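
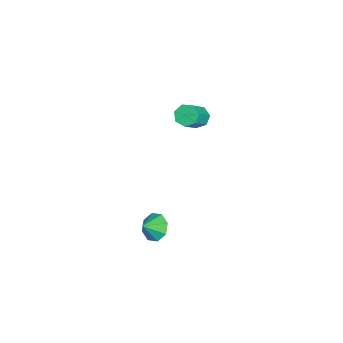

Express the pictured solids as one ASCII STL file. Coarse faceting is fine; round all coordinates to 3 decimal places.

solid 
facet normal -0.645 0.323 -0.693
outer loop
vertex -3.342 1.842 2.194
vertex -3.834 1.939 2.697
vertex -3.348 2.398 2.459
endloop
endfacet
facet normal 0.765 0.284 -0.578
outer loop
vertex -3.342 1.842 2.194
vertex -3.348 2.398 2.459
vertex -2.034 1.184 3.6
endloop
endfacet
facet normal 0.765 0.284 -0.578
outer loop
vertex -2.034 1.184 3.6
vertex -3.348 2.398 2.459
vertex -2.04 1.74 3.865
endloop
endfacet
facet normal 0.645 -0.323 0.693
outer loop
vertex -2.034 1.184 3.6
vertex -2.04 1.74 3.865
vertex -2.526 1.281 4.103
endloop
endfacet
facet normal -0.645 0.325 -0.691
outer loop
vertex -3.348 2.398 2.459
vertex -3.834 1.939 2.697
vertex -3.719 2.608 2.904
endloop
endfacet
facet normal 0.470 0.882 -0.024
outer loop
vertex -3.348 2.398 2.459
vertex -3.719 2.608 2.904
vertex -2.04 1.74 3.865
endloop
endfacet
facet normal 0.471 0.882 -0.026
outer loop
vertex -2.04 1.74 3.865
vertex -3.719 2.608 2.904
vertex -2.411 1.951 4.31
endloop
endfacet
facet normal 0.645 -0.324 0.692
outer loop
vertex -2.04 1.74 3.865
vertex -2.411 1.951 4.31
vertex -2.526 1.281 4.103
endloop
endfacet
facet normal -0.644 0.325 -0.692
outer loop
vertex -3.719 2.608 2.904
vertex -3.834 1.939 2.697
vertex -4.177 2.314 3.192
endloop
endfacet
facet normal -0.179 0.817 0.548
outer loop
vertex -3.719 2.608 2.904
vertex -4.177 2.314 3.192
vertex -2.411 1.951 4.31
endloop
endfacet
facet normal -0.179 0.817 0.548
outer loop
vertex -2.411 1.951 4.31
vertex -4.177 2.314 3.192
vertex -2.869 1.657 4.598
endloop
endfacet
facet normal 0.644 -0.325 0.693
outer loop
vertex -2.411 1.951 4.31
vertex -2.869 1.657 4.598
vertex -2.526 1.281 4.103
endloop
endfacet
facet normal -0.644 0.325 -0.692
outer loop
vertex -4.177 2.314 3.192
vertex -3.834 1.939 2.697
vertex -4.377 1.738 3.108
endloop
endfacet
facet normal -0.692 0.137 0.708
outer loop
vertex -4.177 2.314 3.192
vertex -4.377 1.738 3.108
vertex -2.869 1.657 4.598
endloop
endfacet
facet normal -0.692 0.137 0.708
outer loop
vertex -2.869 1.657 4.598
vertex -4.377 1.738 3.108
vertex -3.069 1.08 4.514
endloop
endfacet
facet normal 0.644 -0.324 0.693
outer loop
vertex -2.869 1.657 4.598
vertex -3.069 1.08 4.514
vertex -2.526 1.281 4.103
endloop
endfacet
facet normal -0.644 0.324 -0.693
outer loop
vertex -4.377 1.738 3.108
vertex -3.834 1.939 2.697
vertex -4.168 1.312 2.714
endloop
endfacet
facet normal -0.685 -0.646 0.335
outer loop
vertex -4.377 1.738 3.108
vertex -4.168 1.312 2.714
vertex -3.069 1.08 4.514
endloop
endfacet
facet normal -0.684 -0.648 0.334
outer loop
vertex -3.069 1.08 4.514
vertex -4.168 1.312 2.714
vertex -2.859 0.655 4.12
endloop
endfacet
facet normal 0.644 -0.324 0.693
outer loop
vertex -3.069 1.08 4.514
vertex -2.859 0.655 4.12
vertex -2.526 1.281 4.103
endloop
endfacet
facet normal -0.644 0.324 -0.693
outer loop
vertex -4.168 1.312 2.714
vertex -3.834 1.939 2.697
vertex -3.707 1.359 2.308
endloop
endfacet
facet normal -0.160 -0.943 -0.291
outer loop
vertex -4.168 1.312 2.714
vertex -3.707 1.359 2.308
vertex -2.859 0.655 4.12
endloop
endfacet
facet normal -0.162 -0.943 -0.291
outer loop
vertex -2.859 0.655 4.12
vertex -3.707 1.359 2.308
vertex -2.399 0.701 3.714
endloop
endfacet
facet normal 0.644 -0.324 0.693
outer loop
vertex -2.859 0.655 4.12
vertex -2.399 0.701 3.714
vertex -2.526 1.281 4.103
endloop
endfacet
facet normal -0.644 0.324 -0.693
outer loop
vertex -3.707 1.359 2.308
vertex -3.834 1.939 2.697
vertex -3.342 1.842 2.194
endloop
endfacet
facet normal 0.483 -0.530 -0.697
outer loop
vertex -3.707 1.359 2.308
vertex -3.342 1.842 2.194
vertex -2.399 0.701 3.714
endloop
endfacet
facet normal 0.483 -0.530 -0.697
outer loop
vertex -2.399 0.701 3.714
vertex -3.342 1.842 2.194
vertex -2.034 1.184 3.6
endloop
endfacet
facet normal 0.644 -0.324 0.693
outer loop
vertex -2.399 0.701 3.714
vertex -2.034 1.184 3.6
vertex -2.526 1.281 4.103
endloop
endfacet
facet normal -0.454 0.653 -0.607
outer loop
vertex 0.011 -0.87 -4.392
vertex -0.399 -0.48 -3.666
vertex 0.393 -0.347 -4.115
endloop
endfacet
facet normal 0.833 -0.536 -0.138
outer loop
vertex 0.011 -0.87 -4.392
vertex 0.393 -0.347 -4.115
vertex 0.059 -1.14 -3.054
endloop
endfacet
facet normal -0.453 0.653 -0.606
outer loop
vertex 0.393 -0.347 -4.115
vertex -0.399 -0.48 -3.666
vertex 0.311 0.097 -3.575
endloop
endfacet
facet normal 0.968 -0.100 0.230
outer loop
vertex 0.393 -0.347 -4.115
vertex 0.311 0.097 -3.575
vertex 0.059 -1.14 -3.054
endloop
endfacet
facet normal -0.453 0.653 -0.607
outer loop
vertex 0.311 0.097 -3.575
vertex -0.399 -0.48 -3.666
vertex -0.186 0.204 -3.089
endloop
endfacet
facet normal 0.708 0.147 0.691
outer loop
vertex 0.311 0.097 -3.575
vertex -0.186 0.204 -3.089
vertex 0.059 -1.14 -3.054
endloop
endfacet
facet normal -0.454 0.653 -0.606
outer loop
vertex -0.186 0.204 -3.089
vertex -0.399 -0.48 -3.666
vertex -0.809 -0.091 -2.94
endloop
endfacet
facet normal 0.204 0.063 0.977
outer loop
vertex -0.186 0.204 -3.089
vertex -0.809 -0.091 -2.94
vertex 0.059 -1.14 -3.054
endloop
endfacet
facet normal -0.453 0.654 -0.606
outer loop
vertex -0.809 -0.091 -2.94
vertex -0.399 -0.48 -3.666
vertex -1.191 -0.613 -3.218
endloop
endfacet
facet normal -0.250 -0.306 0.919
outer loop
vertex -0.809 -0.091 -2.94
vertex -1.191 -0.613 -3.218
vertex 0.059 -1.14 -3.054
endloop
endfacet
facet normal -0.453 0.652 -0.608
outer loop
vertex -1.191 -0.613 -3.218
vertex -0.399 -0.48 -3.666
vertex -1.109 -1.058 -3.757
endloop
endfacet
facet normal -0.384 -0.740 0.552
outer loop
vertex -1.191 -0.613 -3.218
vertex -1.109 -1.058 -3.757
vertex 0.059 -1.14 -3.054
endloop
endfacet
facet normal -0.454 0.653 -0.606
outer loop
vertex -1.109 -1.058 -3.757
vertex -0.399 -0.48 -3.666
vertex -0.611 -1.164 -4.244
endloop
endfacet
facet normal -0.123 -0.988 0.089
outer loop
vertex -1.109 -1.058 -3.757
vertex -0.611 -1.164 -4.244
vertex 0.059 -1.14 -3.054
endloop
endfacet
facet normal -0.453 0.653 -0.607
outer loop
vertex -0.611 -1.164 -4.244
vertex -0.399 -0.48 -3.666
vertex 0.011 -0.87 -4.392
endloop
endfacet
facet normal 0.381 -0.904 -0.196
outer loop
vertex -0.611 -1.164 -4.244
vertex 0.011 -0.87 -4.392
vertex 0.059 -1.14 -3.054
endloop
endfacet

endsolid


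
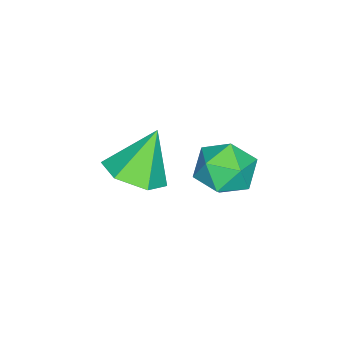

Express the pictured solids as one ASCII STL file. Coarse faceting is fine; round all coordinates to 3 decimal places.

solid 
facet normal 0.470 -0.207 -0.858
outer loop
vertex -0.712 0.721 -0.831
vertex -1.437 0.879 -1.266
vertex -0.879 1.516 -1.114
endloop
endfacet
facet normal 0.553 0.380 0.741
outer loop
vertex -0.712 0.721 -0.831
vertex -0.879 1.516 -1.114
vertex -2.123 1.181 -0.014
endloop
endfacet
facet normal 0.471 -0.208 -0.857
outer loop
vertex -0.879 1.516 -1.114
vertex -1.437 0.879 -1.266
vertex -1.604 1.673 -1.55
endloop
endfacet
facet normal 0.019 0.950 0.311
outer loop
vertex -0.879 1.516 -1.114
vertex -1.604 1.673 -1.55
vertex -2.123 1.181 -0.014
endloop
endfacet
facet normal 0.471 -0.208 -0.857
outer loop
vertex -1.604 1.673 -1.55
vertex -1.437 0.879 -1.266
vertex -2.161 1.036 -1.702
endloop
endfacet
facet normal -0.747 0.663 -0.040
outer loop
vertex -1.604 1.673 -1.55
vertex -2.161 1.036 -1.702
vertex -2.123 1.181 -0.014
endloop
endfacet
facet normal 0.471 -0.208 -0.857
outer loop
vertex -2.161 1.036 -1.702
vertex -1.437 0.879 -1.266
vertex -1.994 0.242 -1.418
endloop
endfacet
facet normal -0.981 -0.192 0.039
outer loop
vertex -2.161 1.036 -1.702
vertex -1.994 0.242 -1.418
vertex -2.123 1.181 -0.014
endloop
endfacet
facet normal 0.471 -0.207 -0.857
outer loop
vertex -1.994 0.242 -1.418
vertex -1.437 0.879 -1.266
vertex -1.27 0.084 -0.982
endloop
endfacet
facet normal -0.448 -0.762 0.468
outer loop
vertex -1.994 0.242 -1.418
vertex -1.27 0.084 -0.982
vertex -2.123 1.181 -0.014
endloop
endfacet
facet normal 0.470 -0.208 -0.858
outer loop
vertex -1.27 0.084 -0.982
vertex -1.437 0.879 -1.266
vertex -0.712 0.721 -0.831
endloop
endfacet
facet normal 0.320 -0.475 0.820
outer loop
vertex -1.27 0.084 -0.982
vertex -0.712 0.721 -0.831
vertex -2.123 1.181 -0.014
endloop
endfacet
facet normal -0.161 0.640 0.751
outer loop
vertex -1.649 3.948 0.417
vertex -1.443 3.366 0.957
vertex -0.868 3.866 0.654
endloop
endfacet
facet normal 0.054 0.985 0.164
outer loop
vertex -1.649 3.948 0.417
vertex -0.868 3.866 0.654
vertex -1.044 4.007 -0.135
endloop
endfacet
facet normal -0.409 0.839 -0.359
outer loop
vertex -1.649 3.948 0.417
vertex -1.044 4.007 -0.135
vertex -1.729 3.594 -0.319
endloop
endfacet
facet normal -0.910 0.403 -0.095
outer loop
vertex -1.649 3.948 0.417
vertex -1.729 3.594 -0.319
vertex -1.975 3.198 0.355
endloop
endfacet
facet normal -0.757 0.280 0.591
outer loop
vertex -1.649 3.948 0.417
vertex -1.975 3.198 0.355
vertex -1.443 3.366 0.957
endloop
endfacet
facet normal 0.690 0.724 -0.025
outer loop
vertex -1.044 4.007 -0.135
vertex -0.868 3.866 0.654
vertex -0.465 3.462 0.065
endloop
endfacet
facet normal 0.343 0.166 0.925
outer loop
vertex -0.868 3.866 0.654
vertex -1.443 3.366 0.957
vertex -0.711 3.066 0.739
endloop
endfacet
facet normal -0.621 -0.416 0.665
outer loop
vertex -1.443 3.366 0.957
vertex -1.975 3.198 0.355
vertex -1.396 2.653 0.555
endloop
endfacet
facet normal -0.869 -0.218 -0.445
outer loop
vertex -1.975 3.198 0.355
vertex -1.729 3.594 -0.319
vertex -1.572 2.794 -0.234
endloop
endfacet
facet normal -0.060 0.487 -0.871
outer loop
vertex -1.729 3.594 -0.319
vertex -1.044 4.007 -0.135
vertex -0.997 3.294 -0.537
endloop
endfacet
facet normal 0.910 -0.403 0.095
outer loop
vertex -0.791 2.712 0.003
vertex -0.465 3.462 0.065
vertex -0.711 3.066 0.739
endloop
endfacet
facet normal 0.409 -0.839 0.359
outer loop
vertex -0.791 2.712 0.003
vertex -0.711 3.066 0.739
vertex -1.396 2.653 0.555
endloop
endfacet
facet normal -0.054 -0.985 -0.164
outer loop
vertex -0.791 2.712 0.003
vertex -1.396 2.653 0.555
vertex -1.572 2.794 -0.234
endloop
endfacet
facet normal 0.161 -0.640 -0.751
outer loop
vertex -0.791 2.712 0.003
vertex -1.572 2.794 -0.234
vertex -0.997 3.294 -0.537
endloop
endfacet
facet normal 0.757 -0.280 -0.591
outer loop
vertex -0.791 2.712 0.003
vertex -0.997 3.294 -0.537
vertex -0.465 3.462 0.065
endloop
endfacet
facet normal 0.869 0.218 0.445
outer loop
vertex -0.711 3.066 0.739
vertex -0.465 3.462 0.065
vertex -0.868 3.866 0.654
endloop
endfacet
facet normal 0.060 -0.487 0.871
outer loop
vertex -1.396 2.653 0.555
vertex -0.711 3.066 0.739
vertex -1.443 3.366 0.957
endloop
endfacet
facet normal -0.690 -0.724 0.025
outer loop
vertex -1.572 2.794 -0.234
vertex -1.396 2.653 0.555
vertex -1.975 3.198 0.355
endloop
endfacet
facet normal -0.343 -0.166 -0.925
outer loop
vertex -0.997 3.294 -0.537
vertex -1.572 2.794 -0.234
vertex -1.729 3.594 -0.319
endloop
endfacet
facet normal 0.621 0.416 -0.665
outer loop
vertex -0.465 3.462 0.065
vertex -0.997 3.294 -0.537
vertex -1.044 4.007 -0.135
endloop
endfacet

endsolid


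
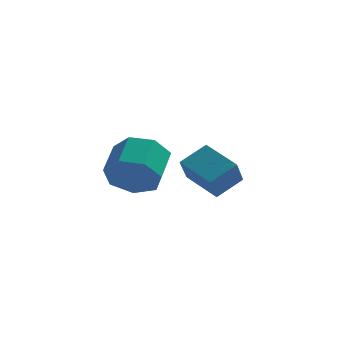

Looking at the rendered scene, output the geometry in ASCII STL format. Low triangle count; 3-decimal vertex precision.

solid 
facet normal -0.689 0.637 0.346
outer loop
vertex 0.878 0.26 2.248
vertex 1.713 0.836 2.851
vertex 1.06 0.952 1.335
endloop
endfacet
facet normal -0.708 -0.488 -0.511
outer loop
vertex 2.107 -0.016 0.809
vertex 0.878 0.26 2.248
vertex 1.06 0.952 1.335
endloop
endfacet
facet normal -0.689 0.637 0.346
outer loop
vertex 1.06 0.952 1.335
vertex 1.713 0.836 2.851
vertex 1.895 1.528 1.938
endloop
endfacet
facet normal 0.157 0.597 -0.787
outer loop
vertex 1.895 1.528 1.938
vertex 2.107 -0.016 0.809
vertex 1.06 0.952 1.335
endloop
endfacet
facet normal -0.157 -0.597 0.787
outer loop
vertex 0.878 0.26 2.248
vertex 2.76 -0.132 2.325
vertex 1.713 0.836 2.851
endloop
endfacet
facet normal -0.708 -0.488 -0.511
outer loop
vertex 1.925 -0.708 1.722
vertex 0.878 0.26 2.248
vertex 2.107 -0.016 0.809
endloop
endfacet
facet normal -0.157 -0.597 0.787
outer loop
vertex 1.925 -0.708 1.722
vertex 2.76 -0.132 2.325
vertex 0.878 0.26 2.248
endloop
endfacet
facet normal 0.708 0.488 0.511
outer loop
vertex 1.713 0.836 2.851
vertex 2.76 -0.132 2.325
vertex 1.895 1.528 1.938
endloop
endfacet
facet normal 0.157 0.597 -0.787
outer loop
vertex 2.942 0.56 1.412
vertex 2.107 -0.016 0.809
vertex 1.895 1.528 1.938
endloop
endfacet
facet normal 0.708 0.488 0.511
outer loop
vertex 1.895 1.528 1.938
vertex 2.76 -0.132 2.325
vertex 2.942 0.56 1.412
endloop
endfacet
facet normal 0.689 -0.637 -0.346
outer loop
vertex 2.942 0.56 1.412
vertex 1.925 -0.708 1.722
vertex 2.107 -0.016 0.809
endloop
endfacet
facet normal 0.689 -0.637 -0.346
outer loop
vertex 2.76 -0.132 2.325
vertex 1.925 -0.708 1.722
vertex 2.942 0.56 1.412
endloop
endfacet
facet normal -0.154 -0.879 -0.451
outer loop
vertex 0.392 -3.193 2.282
vertex -0.322 -3.369 2.868
vertex -0.342 -2.937 2.033
endloop
endfacet
facet normal 0.410 0.359 -0.838
outer loop
vertex 0.392 -3.193 2.282
vertex -0.342 -2.937 2.033
vertex 0.597 -2.015 2.887
endloop
endfacet
facet normal 0.410 0.359 -0.838
outer loop
vertex 0.597 -2.015 2.887
vertex -0.342 -2.937 2.033
vertex -0.137 -1.759 2.638
endloop
endfacet
facet normal 0.153 0.879 0.452
outer loop
vertex 0.597 -2.015 2.887
vertex -0.137 -1.759 2.638
vertex -0.118 -2.191 3.472
endloop
endfacet
facet normal -0.152 -0.879 -0.451
outer loop
vertex -0.342 -2.937 2.033
vertex -0.322 -3.369 2.868
vertex -1.06 -3.007 2.412
endloop
endfacet
facet normal -0.448 0.469 -0.761
outer loop
vertex -0.342 -2.937 2.033
vertex -1.06 -3.007 2.412
vertex -0.137 -1.759 2.638
endloop
endfacet
facet normal -0.447 0.469 -0.762
outer loop
vertex -0.137 -1.759 2.638
vertex -1.06 -3.007 2.412
vertex -0.856 -1.829 3.017
endloop
endfacet
facet normal 0.153 0.879 0.452
outer loop
vertex -0.137 -1.759 2.638
vertex -0.856 -1.829 3.017
vertex -0.118 -2.191 3.472
endloop
endfacet
facet normal -0.153 -0.879 -0.451
outer loop
vertex -1.06 -3.007 2.412
vertex -0.322 -3.369 2.868
vertex -1.224 -3.349 3.134
endloop
endfacet
facet normal -0.968 0.226 -0.113
outer loop
vertex -1.06 -3.007 2.412
vertex -1.224 -3.349 3.134
vertex -0.856 -1.829 3.017
endloop
endfacet
facet normal -0.968 0.226 -0.112
outer loop
vertex -0.856 -1.829 3.017
vertex -1.224 -3.349 3.134
vertex -1.019 -2.171 3.739
endloop
endfacet
facet normal 0.153 0.879 0.451
outer loop
vertex -0.856 -1.829 3.017
vertex -1.019 -2.171 3.739
vertex -0.118 -2.191 3.472
endloop
endfacet
facet normal -0.153 -0.879 -0.452
outer loop
vertex -1.224 -3.349 3.134
vertex -0.322 -3.369 2.868
vertex -0.708 -3.707 3.656
endloop
endfacet
facet normal -0.760 -0.187 0.623
outer loop
vertex -1.224 -3.349 3.134
vertex -0.708 -3.707 3.656
vertex -1.019 -2.171 3.739
endloop
endfacet
facet normal -0.759 -0.187 0.623
outer loop
vertex -1.019 -2.171 3.739
vertex -0.708 -3.707 3.656
vertex -0.503 -2.528 4.26
endloop
endfacet
facet normal 0.153 0.879 0.451
outer loop
vertex -1.019 -2.171 3.739
vertex -0.503 -2.528 4.26
vertex -0.118 -2.191 3.472
endloop
endfacet
facet normal -0.153 -0.879 -0.452
outer loop
vertex -0.708 -3.707 3.656
vertex -0.322 -3.369 2.868
vertex 0.098 -3.81 3.584
endloop
endfacet
facet normal 0.021 -0.459 0.888
outer loop
vertex -0.708 -3.707 3.656
vertex 0.098 -3.81 3.584
vertex -0.503 -2.528 4.26
endloop
endfacet
facet normal 0.019 -0.459 0.888
outer loop
vertex -0.503 -2.528 4.26
vertex 0.098 -3.81 3.584
vertex 0.303 -2.632 4.189
endloop
endfacet
facet normal 0.153 0.879 0.451
outer loop
vertex -0.503 -2.528 4.26
vertex 0.303 -2.632 4.189
vertex -0.118 -2.191 3.472
endloop
endfacet
facet normal -0.153 -0.879 -0.452
outer loop
vertex 0.098 -3.81 3.584
vertex -0.322 -3.369 2.868
vertex 0.587 -3.581 2.973
endloop
endfacet
facet normal 0.786 -0.385 0.484
outer loop
vertex 0.098 -3.81 3.584
vertex 0.587 -3.581 2.973
vertex 0.303 -2.632 4.189
endloop
endfacet
facet normal 0.786 -0.385 0.484
outer loop
vertex 0.303 -2.632 4.189
vertex 0.587 -3.581 2.973
vertex 0.792 -2.403 3.577
endloop
endfacet
facet normal 0.153 0.879 0.451
outer loop
vertex 0.303 -2.632 4.189
vertex 0.792 -2.403 3.577
vertex -0.118 -2.191 3.472
endloop
endfacet
facet normal -0.153 -0.879 -0.451
outer loop
vertex 0.587 -3.581 2.973
vertex -0.322 -3.369 2.868
vertex 0.392 -3.193 2.282
endloop
endfacet
facet normal 0.959 -0.022 -0.283
outer loop
vertex 0.587 -3.581 2.973
vertex 0.392 -3.193 2.282
vertex 0.792 -2.403 3.577
endloop
endfacet
facet normal 0.959 -0.021 -0.283
outer loop
vertex 0.792 -2.403 3.577
vertex 0.392 -3.193 2.282
vertex 0.597 -2.015 2.887
endloop
endfacet
facet normal 0.153 0.879 0.451
outer loop
vertex 0.792 -2.403 3.577
vertex 0.597 -2.015 2.887
vertex -0.118 -2.191 3.472
endloop
endfacet

endsolid


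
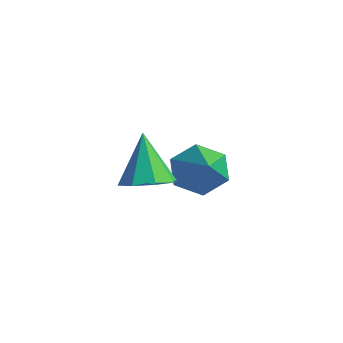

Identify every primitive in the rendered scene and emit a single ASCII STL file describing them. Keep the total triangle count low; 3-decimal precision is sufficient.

solid 
facet normal 0.383 -0.213 -0.899
outer loop
vertex -0.518 -1.106 -0.78
vertex -1.157 -1.423 -0.977
vertex -0.877 -0.739 -1.02
endloop
endfacet
facet normal 0.457 0.755 0.470
outer loop
vertex -0.518 -1.106 -0.78
vertex -0.877 -0.739 -1.02
vertex -1.743 -1.097 0.397
endloop
endfacet
facet normal 0.383 -0.213 -0.899
outer loop
vertex -0.877 -0.739 -1.02
vertex -1.157 -1.423 -0.977
vertex -1.4 -0.773 -1.235
endloop
endfacet
facet normal -0.132 0.977 0.166
outer loop
vertex -0.877 -0.739 -1.02
vertex -1.4 -0.773 -1.235
vertex -1.743 -1.097 0.397
endloop
endfacet
facet normal 0.384 -0.213 -0.898
outer loop
vertex -1.4 -0.773 -1.235
vertex -1.157 -1.423 -0.977
vertex -1.78 -1.188 -1.299
endloop
endfacet
facet normal -0.736 0.677 -0.020
outer loop
vertex -1.4 -0.773 -1.235
vertex -1.78 -1.188 -1.299
vertex -1.743 -1.097 0.397
endloop
endfacet
facet normal 0.384 -0.212 -0.898
outer loop
vertex -1.78 -1.188 -1.299
vertex -1.157 -1.423 -0.977
vertex -1.795 -1.74 -1.175
endloop
endfacet
facet normal -0.999 0.032 0.020
outer loop
vertex -1.78 -1.188 -1.299
vertex -1.795 -1.74 -1.175
vertex -1.743 -1.097 0.397
endloop
endfacet
facet normal 0.384 -0.212 -0.899
outer loop
vertex -1.795 -1.74 -1.175
vertex -1.157 -1.423 -0.977
vertex -1.436 -2.107 -0.935
endloop
endfacet
facet normal -0.770 -0.581 0.263
outer loop
vertex -1.795 -1.74 -1.175
vertex -1.436 -2.107 -0.935
vertex -1.743 -1.097 0.397
endloop
endfacet
facet normal 0.385 -0.212 -0.898
outer loop
vertex -1.436 -2.107 -0.935
vertex -1.157 -1.423 -0.977
vertex -0.914 -2.073 -0.719
endloop
endfacet
facet normal -0.182 -0.803 0.567
outer loop
vertex -1.436 -2.107 -0.935
vertex -0.914 -2.073 -0.719
vertex -1.743 -1.097 0.397
endloop
endfacet
facet normal 0.383 -0.213 -0.899
outer loop
vertex -0.914 -2.073 -0.719
vertex -1.157 -1.423 -0.977
vertex -0.533 -1.658 -0.655
endloop
endfacet
facet normal 0.422 -0.504 0.754
outer loop
vertex -0.914 -2.073 -0.719
vertex -0.533 -1.658 -0.655
vertex -1.743 -1.097 0.397
endloop
endfacet
facet normal 0.383 -0.214 -0.899
outer loop
vertex -0.533 -1.658 -0.655
vertex -1.157 -1.423 -0.977
vertex -0.518 -1.106 -0.78
endloop
endfacet
facet normal 0.686 0.143 0.713
outer loop
vertex -0.533 -1.658 -0.655
vertex -0.518 -1.106 -0.78
vertex -1.743 -1.097 0.397
endloop
endfacet
facet normal -0.713 0.424 -0.558
outer loop
vertex -2.084 1.109 -2.853
vertex -2.495 1.324 -2.165
vertex -1.933 1.84 -2.491
endloop
endfacet
facet normal 0.892 0.038 -0.450
outer loop
vertex -2.084 1.109 -2.853
vertex -1.933 1.84 -2.491
vertex -1.205 0.556 -1.155
endloop
endfacet
facet normal -0.713 0.425 -0.557
outer loop
vertex -1.933 1.84 -2.491
vertex -2.495 1.324 -2.165
vertex -2.343 2.055 -1.802
endloop
endfacet
facet normal 0.725 0.649 0.229
outer loop
vertex -1.933 1.84 -2.491
vertex -2.343 2.055 -1.802
vertex -1.205 0.556 -1.155
endloop
endfacet
facet normal -0.712 0.425 -0.558
outer loop
vertex -2.343 2.055 -1.802
vertex -2.495 1.324 -2.165
vertex -2.906 1.539 -1.477
endloop
endfacet
facet normal 0.095 0.454 0.886
outer loop
vertex -2.343 2.055 -1.802
vertex -2.906 1.539 -1.477
vertex -1.205 0.556 -1.155
endloop
endfacet
facet normal -0.713 0.425 -0.558
outer loop
vertex -2.906 1.539 -1.477
vertex -2.495 1.324 -2.165
vertex -3.058 0.808 -1.839
endloop
endfacet
facet normal -0.366 -0.351 0.862
outer loop
vertex -2.906 1.539 -1.477
vertex -3.058 0.808 -1.839
vertex -1.205 0.556 -1.155
endloop
endfacet
facet normal -0.713 0.425 -0.558
outer loop
vertex -3.058 0.808 -1.839
vertex -2.495 1.324 -2.165
vertex -2.647 0.593 -2.528
endloop
endfacet
facet normal -0.198 -0.963 0.182
outer loop
vertex -3.058 0.808 -1.839
vertex -2.647 0.593 -2.528
vertex -1.205 0.556 -1.155
endloop
endfacet
facet normal -0.712 0.425 -0.558
outer loop
vertex -2.647 0.593 -2.528
vertex -2.495 1.324 -2.165
vertex -2.084 1.109 -2.853
endloop
endfacet
facet normal 0.431 -0.768 -0.473
outer loop
vertex -2.647 0.593 -2.528
vertex -2.084 1.109 -2.853
vertex -1.205 0.556 -1.155
endloop
endfacet

endsolid


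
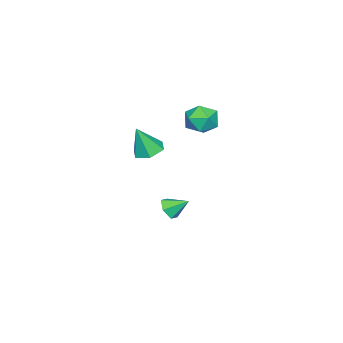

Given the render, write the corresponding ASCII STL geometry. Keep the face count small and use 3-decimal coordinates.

solid 
facet normal -0.273 0.258 -0.927
outer loop
vertex -0.412 -0.776 1.889
vertex -1.168 -1.295 1.967
vertex -1.189 -0.411 2.219
endloop
endfacet
facet normal 0.531 0.703 0.473
outer loop
vertex -0.412 -0.776 1.889
vertex -1.189 -0.411 2.219
vertex -0.672 -1.765 3.653
endloop
endfacet
facet normal -0.273 0.258 -0.927
outer loop
vertex -1.189 -0.411 2.219
vertex -1.168 -1.295 1.967
vertex -1.945 -0.93 2.297
endloop
endfacet
facet normal -0.349 0.615 0.707
outer loop
vertex -1.189 -0.411 2.219
vertex -1.945 -0.93 2.297
vertex -0.672 -1.765 3.653
endloop
endfacet
facet normal -0.272 0.258 -0.927
outer loop
vertex -1.945 -0.93 2.297
vertex -1.168 -1.295 1.967
vertex -1.923 -1.814 2.044
endloop
endfacet
facet normal -0.772 -0.193 0.606
outer loop
vertex -1.945 -0.93 2.297
vertex -1.923 -1.814 2.044
vertex -0.672 -1.765 3.653
endloop
endfacet
facet normal -0.272 0.258 -0.927
outer loop
vertex -1.923 -1.814 2.044
vertex -1.168 -1.295 1.967
vertex -1.146 -2.179 1.714
endloop
endfacet
facet normal -0.313 -0.910 0.271
outer loop
vertex -1.923 -1.814 2.044
vertex -1.146 -2.179 1.714
vertex -0.672 -1.765 3.653
endloop
endfacet
facet normal -0.273 0.258 -0.927
outer loop
vertex -1.146 -2.179 1.714
vertex -1.168 -1.295 1.967
vertex -0.391 -1.66 1.636
endloop
endfacet
facet normal 0.569 -0.822 0.036
outer loop
vertex -1.146 -2.179 1.714
vertex -0.391 -1.66 1.636
vertex -0.672 -1.765 3.653
endloop
endfacet
facet normal -0.273 0.259 -0.927
outer loop
vertex -0.391 -1.66 1.636
vertex -1.168 -1.295 1.967
vertex -0.412 -0.776 1.889
endloop
endfacet
facet normal 0.990 -0.016 0.137
outer loop
vertex -0.391 -1.66 1.636
vertex -0.412 -0.776 1.889
vertex -0.672 -1.765 3.653
endloop
endfacet
facet normal -0.023 0.954 0.297
outer loop
vertex -3.169 1.688 3.527
vertex -3.648 1.399 4.417
vertex -2.598 1.438 4.374
endloop
endfacet
facet normal 0.542 0.832 -0.120
outer loop
vertex -3.169 1.688 3.527
vertex -2.598 1.438 4.374
vertex -2.3 1.106 3.422
endloop
endfacet
facet normal 0.305 0.590 -0.748
outer loop
vertex -3.169 1.688 3.527
vertex -2.3 1.106 3.422
vertex -3.165 0.862 2.877
endloop
endfacet
facet normal -0.408 0.563 -0.718
outer loop
vertex -3.169 1.688 3.527
vertex -3.165 0.862 2.877
vertex -3.998 1.043 3.492
endloop
endfacet
facet normal -0.611 0.789 -0.073
outer loop
vertex -3.169 1.688 3.527
vertex -3.998 1.043 3.492
vertex -3.648 1.399 4.417
endloop
endfacet
facet normal 0.932 0.315 0.182
outer loop
vertex -2.3 1.106 3.422
vertex -2.598 1.438 4.374
vertex -2.242 0.457 4.248
endloop
endfacet
facet normal 0.016 0.515 0.857
outer loop
vertex -2.598 1.438 4.374
vertex -3.648 1.399 4.417
vertex -3.075 0.638 4.863
endloop
endfacet
facet normal -0.934 0.246 0.259
outer loop
vertex -3.648 1.399 4.417
vertex -3.998 1.043 3.492
vertex -3.94 0.394 4.318
endloop
endfacet
facet normal -0.606 -0.119 -0.786
outer loop
vertex -3.998 1.043 3.492
vertex -3.165 0.862 2.877
vertex -3.642 0.062 3.366
endloop
endfacet
facet normal 0.547 -0.077 -0.834
outer loop
vertex -3.165 0.862 2.877
vertex -2.3 1.106 3.422
vertex -2.592 0.101 3.323
endloop
endfacet
facet normal 0.408 -0.563 0.718
outer loop
vertex -3.071 -0.188 4.213
vertex -2.242 0.457 4.248
vertex -3.075 0.638 4.863
endloop
endfacet
facet normal -0.305 -0.590 0.748
outer loop
vertex -3.071 -0.188 4.213
vertex -3.075 0.638 4.863
vertex -3.94 0.394 4.318
endloop
endfacet
facet normal -0.542 -0.832 0.120
outer loop
vertex -3.071 -0.188 4.213
vertex -3.94 0.394 4.318
vertex -3.642 0.062 3.366
endloop
endfacet
facet normal 0.023 -0.954 -0.297
outer loop
vertex -3.071 -0.188 4.213
vertex -3.642 0.062 3.366
vertex -2.592 0.101 3.323
endloop
endfacet
facet normal 0.611 -0.789 0.073
outer loop
vertex -3.071 -0.188 4.213
vertex -2.592 0.101 3.323
vertex -2.242 0.457 4.248
endloop
endfacet
facet normal 0.606 0.119 0.786
outer loop
vertex -3.075 0.638 4.863
vertex -2.242 0.457 4.248
vertex -2.598 1.438 4.374
endloop
endfacet
facet normal -0.547 0.077 0.834
outer loop
vertex -3.94 0.394 4.318
vertex -3.075 0.638 4.863
vertex -3.648 1.399 4.417
endloop
endfacet
facet normal -0.932 -0.315 -0.182
outer loop
vertex -3.642 0.062 3.366
vertex -3.94 0.394 4.318
vertex -3.998 1.043 3.492
endloop
endfacet
facet normal -0.016 -0.515 -0.857
outer loop
vertex -2.592 0.101 3.323
vertex -3.642 0.062 3.366
vertex -3.165 0.862 2.877
endloop
endfacet
facet normal 0.934 -0.246 -0.259
outer loop
vertex -2.242 0.457 4.248
vertex -2.592 0.101 3.323
vertex -2.3 1.106 3.422
endloop
endfacet
facet normal 0.234 -0.798 -0.555
outer loop
vertex -2.09 -0.993 -3.021
vertex -2.818 -1.014 -3.298
vertex -2.273 -0.597 -3.667
endloop
endfacet
facet normal 0.726 0.658 0.198
outer loop
vertex -2.09 -0.993 -3.021
vertex -2.273 -0.597 -3.667
vertex -3.122 0.014 -2.582
endloop
endfacet
facet normal 0.235 -0.798 -0.555
outer loop
vertex -2.273 -0.597 -3.667
vertex -2.818 -1.014 -3.298
vertex -3.001 -0.618 -3.945
endloop
endfacet
facet normal 0.130 0.904 -0.408
outer loop
vertex -2.273 -0.597 -3.667
vertex -3.001 -0.618 -3.945
vertex -3.122 0.014 -2.582
endloop
endfacet
facet normal 0.236 -0.798 -0.555
outer loop
vertex -3.001 -0.618 -3.945
vertex -2.818 -1.014 -3.298
vertex -3.547 -1.036 -3.576
endloop
endfacet
facet normal -0.707 0.616 -0.348
outer loop
vertex -3.001 -0.618 -3.945
vertex -3.547 -1.036 -3.576
vertex -3.122 0.014 -2.582
endloop
endfacet
facet normal 0.236 -0.797 -0.556
outer loop
vertex -3.547 -1.036 -3.576
vertex -2.818 -1.014 -3.298
vertex -3.364 -1.432 -2.93
endloop
endfacet
facet normal -0.945 0.082 0.318
outer loop
vertex -3.547 -1.036 -3.576
vertex -3.364 -1.432 -2.93
vertex -3.122 0.014 -2.582
endloop
endfacet
facet normal 0.235 -0.797 -0.556
outer loop
vertex -3.364 -1.432 -2.93
vertex -2.818 -1.014 -3.298
vertex -2.636 -1.411 -2.652
endloop
endfacet
facet normal -0.348 -0.164 0.923
outer loop
vertex -3.364 -1.432 -2.93
vertex -2.636 -1.411 -2.652
vertex -3.122 0.014 -2.582
endloop
endfacet
facet normal 0.235 -0.797 -0.556
outer loop
vertex -2.636 -1.411 -2.652
vertex -2.818 -1.014 -3.298
vertex -2.09 -0.993 -3.021
endloop
endfacet
facet normal 0.489 0.124 0.864
outer loop
vertex -2.636 -1.411 -2.652
vertex -2.09 -0.993 -3.021
vertex -3.122 0.014 -2.582
endloop
endfacet

endsolid


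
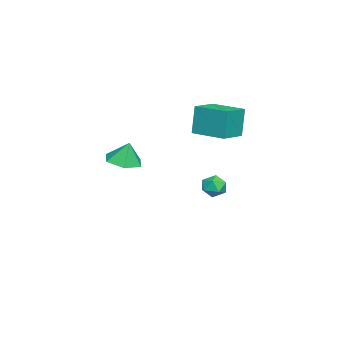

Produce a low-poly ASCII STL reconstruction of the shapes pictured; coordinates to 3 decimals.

solid 
facet normal -0.919 0.351 -0.178
outer loop
vertex -4.1 -0.198 2.444
vertex -3.344 1.803 2.49
vertex -3.763 -0.282 0.535
endloop
endfacet
facet normal -0.353 -0.935 -0.021
outer loop
vertex -2.136 -0.903 0.85
vertex -4.1 -0.198 2.444
vertex -3.763 -0.282 0.535
endloop
endfacet
facet normal -0.919 0.351 -0.178
outer loop
vertex -3.763 -0.282 0.535
vertex -3.344 1.803 2.49
vertex -3.007 1.72 0.581
endloop
endfacet
facet normal 0.174 -0.043 -0.984
outer loop
vertex -3.007 1.72 0.581
vertex -2.136 -0.903 0.85
vertex -3.763 -0.282 0.535
endloop
endfacet
facet normal -0.174 0.043 0.984
outer loop
vertex -4.1 -0.198 2.444
vertex -1.717 1.182 2.805
vertex -3.344 1.803 2.49
endloop
endfacet
facet normal -0.353 -0.935 -0.022
outer loop
vertex -2.473 -0.82 2.759
vertex -4.1 -0.198 2.444
vertex -2.136 -0.903 0.85
endloop
endfacet
facet normal -0.174 0.043 0.984
outer loop
vertex -2.473 -0.82 2.759
vertex -1.717 1.182 2.805
vertex -4.1 -0.198 2.444
endloop
endfacet
facet normal 0.353 0.935 0.022
outer loop
vertex -3.344 1.803 2.49
vertex -1.717 1.182 2.805
vertex -3.007 1.72 0.581
endloop
endfacet
facet normal 0.174 -0.043 -0.984
outer loop
vertex -1.38 1.098 0.896
vertex -2.136 -0.903 0.85
vertex -3.007 1.72 0.581
endloop
endfacet
facet normal 0.353 0.935 0.021
outer loop
vertex -3.007 1.72 0.581
vertex -1.717 1.182 2.805
vertex -1.38 1.098 0.896
endloop
endfacet
facet normal 0.919 -0.351 0.178
outer loop
vertex -1.38 1.098 0.896
vertex -2.473 -0.82 2.759
vertex -2.136 -0.903 0.85
endloop
endfacet
facet normal 0.919 -0.351 0.178
outer loop
vertex -1.717 1.182 2.805
vertex -2.473 -0.82 2.759
vertex -1.38 1.098 0.896
endloop
endfacet
facet normal -0.013 -0.252 -0.968
outer loop
vertex 4.944 -2.677 0.777
vertex 3.932 -3.01 0.877
vertex 4.137 -1.995 0.61
endloop
endfacet
facet normal 0.548 0.743 0.385
outer loop
vertex 4.944 -2.677 0.777
vertex 4.137 -1.995 0.61
vertex 3.948 -2.67 2.183
endloop
endfacet
facet normal -0.012 -0.252 -0.968
outer loop
vertex 4.137 -1.995 0.61
vertex 3.932 -3.01 0.877
vertex 3.125 -2.328 0.709
endloop
endfacet
facet normal -0.261 0.898 0.354
outer loop
vertex 4.137 -1.995 0.61
vertex 3.125 -2.328 0.709
vertex 3.948 -2.67 2.183
endloop
endfacet
facet normal -0.012 -0.252 -0.968
outer loop
vertex 3.125 -2.328 0.709
vertex 3.932 -3.01 0.877
vertex 2.92 -3.343 0.976
endloop
endfacet
facet normal -0.802 0.298 0.517
outer loop
vertex 3.125 -2.328 0.709
vertex 2.92 -3.343 0.976
vertex 3.948 -2.67 2.183
endloop
endfacet
facet normal -0.012 -0.252 -0.968
outer loop
vertex 2.92 -3.343 0.976
vertex 3.932 -3.01 0.877
vertex 3.727 -4.026 1.144
endloop
endfacet
facet normal -0.535 -0.457 0.711
outer loop
vertex 2.92 -3.343 0.976
vertex 3.727 -4.026 1.144
vertex 3.948 -2.67 2.183
endloop
endfacet
facet normal -0.012 -0.252 -0.968
outer loop
vertex 3.727 -4.026 1.144
vertex 3.932 -3.01 0.877
vertex 4.739 -3.693 1.045
endloop
endfacet
facet normal 0.274 -0.613 0.741
outer loop
vertex 3.727 -4.026 1.144
vertex 4.739 -3.693 1.045
vertex 3.948 -2.67 2.183
endloop
endfacet
facet normal -0.012 -0.253 -0.967
outer loop
vertex 4.739 -3.693 1.045
vertex 3.932 -3.01 0.877
vertex 4.944 -2.677 0.777
endloop
endfacet
facet normal 0.816 -0.012 0.578
outer loop
vertex 4.739 -3.693 1.045
vertex 4.944 -2.677 0.777
vertex 3.948 -2.67 2.183
endloop
endfacet
facet normal -0.494 0.596 0.633
outer loop
vertex -3.969 0.515 -3.527
vertex -3.606 0.125 -2.876
vertex -3.237 0.798 -3.222
endloop
endfacet
facet normal -0.366 0.931 0.014
outer loop
vertex -3.969 0.515 -3.527
vertex -3.237 0.798 -3.222
vertex -3.361 0.762 -4.053
endloop
endfacet
facet normal -0.663 0.549 -0.509
outer loop
vertex -3.969 0.515 -3.527
vertex -3.361 0.762 -4.053
vertex -3.806 0.068 -4.221
endloop
endfacet
facet normal -0.976 -0.023 -0.215
outer loop
vertex -3.969 0.515 -3.527
vertex -3.806 0.068 -4.221
vertex -3.957 -0.325 -3.493
endloop
endfacet
facet normal -0.871 0.007 0.490
outer loop
vertex -3.969 0.515 -3.527
vertex -3.957 -0.325 -3.493
vertex -3.606 0.125 -2.876
endloop
endfacet
facet normal 0.341 0.936 -0.091
outer loop
vertex -3.361 0.762 -4.053
vertex -3.237 0.798 -3.222
vertex -2.623 0.525 -3.727
endloop
endfacet
facet normal 0.131 0.396 0.909
outer loop
vertex -3.237 0.798 -3.222
vertex -3.606 0.125 -2.876
vertex -2.774 0.132 -2.999
endloop
endfacet
facet normal -0.479 -0.557 0.679
outer loop
vertex -3.606 0.125 -2.876
vertex -3.957 -0.325 -3.493
vertex -3.219 -0.562 -3.167
endloop
endfacet
facet normal -0.649 -0.605 -0.461
outer loop
vertex -3.957 -0.325 -3.493
vertex -3.806 0.068 -4.221
vertex -3.343 -0.598 -3.998
endloop
endfacet
facet normal -0.141 0.318 -0.938
outer loop
vertex -3.806 0.068 -4.221
vertex -3.361 0.762 -4.053
vertex -2.974 0.075 -4.344
endloop
endfacet
facet normal 0.976 0.023 0.215
outer loop
vertex -2.611 -0.315 -3.693
vertex -2.623 0.525 -3.727
vertex -2.774 0.132 -2.999
endloop
endfacet
facet normal 0.663 -0.549 0.509
outer loop
vertex -2.611 -0.315 -3.693
vertex -2.774 0.132 -2.999
vertex -3.219 -0.562 -3.167
endloop
endfacet
facet normal 0.366 -0.931 -0.014
outer loop
vertex -2.611 -0.315 -3.693
vertex -3.219 -0.562 -3.167
vertex -3.343 -0.598 -3.998
endloop
endfacet
facet normal 0.494 -0.596 -0.633
outer loop
vertex -2.611 -0.315 -3.693
vertex -3.343 -0.598 -3.998
vertex -2.974 0.075 -4.344
endloop
endfacet
facet normal 0.871 -0.007 -0.490
outer loop
vertex -2.611 -0.315 -3.693
vertex -2.974 0.075 -4.344
vertex -2.623 0.525 -3.727
endloop
endfacet
facet normal 0.649 0.605 0.461
outer loop
vertex -2.774 0.132 -2.999
vertex -2.623 0.525 -3.727
vertex -3.237 0.798 -3.222
endloop
endfacet
facet normal 0.141 -0.318 0.938
outer loop
vertex -3.219 -0.562 -3.167
vertex -2.774 0.132 -2.999
vertex -3.606 0.125 -2.876
endloop
endfacet
facet normal -0.341 -0.936 0.091
outer loop
vertex -3.343 -0.598 -3.998
vertex -3.219 -0.562 -3.167
vertex -3.957 -0.325 -3.493
endloop
endfacet
facet normal -0.131 -0.396 -0.909
outer loop
vertex -2.974 0.075 -4.344
vertex -3.343 -0.598 -3.998
vertex -3.806 0.068 -4.221
endloop
endfacet
facet normal 0.479 0.557 -0.679
outer loop
vertex -2.623 0.525 -3.727
vertex -2.974 0.075 -4.344
vertex -3.361 0.762 -4.053
endloop
endfacet

endsolid


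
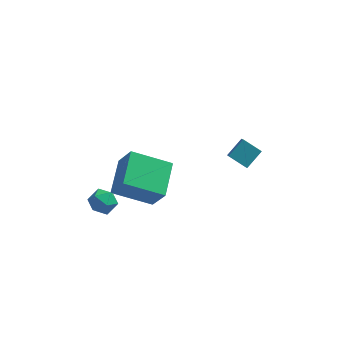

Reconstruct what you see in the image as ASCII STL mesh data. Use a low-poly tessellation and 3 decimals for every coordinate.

solid 
facet normal -0.909 -0.048 0.415
outer loop
vertex -2.405 -3.794 -1.483
vertex -2.225 -1.971 -0.876
vertex -3.06 -3.272 -2.858
endloop
endfacet
facet normal -0.093 -0.945 -0.314
outer loop
vertex -1.115 -3.169 -3.744
vertex -2.405 -3.794 -1.483
vertex -3.06 -3.272 -2.858
endloop
endfacet
facet normal -0.909 -0.048 0.415
outer loop
vertex -3.06 -3.272 -2.858
vertex -2.225 -1.971 -0.876
vertex -2.88 -1.449 -2.251
endloop
endfacet
facet normal -0.406 0.325 -0.854
outer loop
vertex -2.88 -1.449 -2.251
vertex -1.115 -3.169 -3.744
vertex -3.06 -3.272 -2.858
endloop
endfacet
facet normal 0.406 -0.325 0.854
outer loop
vertex -2.405 -3.794 -1.483
vertex -0.28 -1.868 -1.762
vertex -2.225 -1.971 -0.876
endloop
endfacet
facet normal -0.093 -0.945 -0.314
outer loop
vertex -0.46 -3.691 -2.369
vertex -2.405 -3.794 -1.483
vertex -1.115 -3.169 -3.744
endloop
endfacet
facet normal 0.406 -0.325 0.854
outer loop
vertex -0.46 -3.691 -2.369
vertex -0.28 -1.868 -1.762
vertex -2.405 -3.794 -1.483
endloop
endfacet
facet normal 0.093 0.945 0.314
outer loop
vertex -2.225 -1.971 -0.876
vertex -0.28 -1.868 -1.762
vertex -2.88 -1.449 -2.251
endloop
endfacet
facet normal -0.406 0.325 -0.854
outer loop
vertex -0.935 -1.346 -3.137
vertex -1.115 -3.169 -3.744
vertex -2.88 -1.449 -2.251
endloop
endfacet
facet normal 0.093 0.945 0.314
outer loop
vertex -2.88 -1.449 -2.251
vertex -0.28 -1.868 -1.762
vertex -0.935 -1.346 -3.137
endloop
endfacet
facet normal 0.909 0.048 -0.415
outer loop
vertex -0.935 -1.346 -3.137
vertex -0.46 -3.691 -2.369
vertex -1.115 -3.169 -3.744
endloop
endfacet
facet normal 0.909 0.048 -0.415
outer loop
vertex -0.28 -1.868 -1.762
vertex -0.46 -3.691 -2.369
vertex -0.935 -1.346 -3.137
endloop
endfacet
facet normal -0.550 -0.626 -0.552
outer loop
vertex 3.15 -0.501 -3.28
vertex 2.239 -0.148 -2.773
vertex 3.042 0.182 -3.947
endloop
endfacet
facet normal 0.827 -0.320 -0.462
outer loop
vertex 3.681 0.908 -3.307
vertex 3.15 -0.501 -3.28
vertex 3.042 0.182 -3.947
endloop
endfacet
facet normal -0.550 -0.626 -0.552
outer loop
vertex 3.042 0.182 -3.947
vertex 2.239 -0.148 -2.773
vertex 2.132 0.534 -3.44
endloop
endfacet
facet normal -0.112 0.711 -0.694
outer loop
vertex 2.132 0.534 -3.44
vertex 3.681 0.908 -3.307
vertex 3.042 0.182 -3.947
endloop
endfacet
facet normal 0.111 -0.711 0.695
outer loop
vertex 3.15 -0.501 -3.28
vertex 2.878 0.578 -2.133
vertex 2.239 -0.148 -2.773
endloop
endfacet
facet normal 0.828 -0.321 -0.461
outer loop
vertex 3.788 0.226 -2.64
vertex 3.15 -0.501 -3.28
vertex 3.681 0.908 -3.307
endloop
endfacet
facet normal 0.112 -0.710 0.695
outer loop
vertex 3.788 0.226 -2.64
vertex 2.878 0.578 -2.133
vertex 3.15 -0.501 -3.28
endloop
endfacet
facet normal -0.827 0.321 0.461
outer loop
vertex 2.239 -0.148 -2.773
vertex 2.878 0.578 -2.133
vertex 2.132 0.534 -3.44
endloop
endfacet
facet normal -0.112 0.710 -0.695
outer loop
vertex 2.77 1.261 -2.8
vertex 3.681 0.908 -3.307
vertex 2.132 0.534 -3.44
endloop
endfacet
facet normal -0.827 0.320 0.462
outer loop
vertex 2.132 0.534 -3.44
vertex 2.878 0.578 -2.133
vertex 2.77 1.261 -2.8
endloop
endfacet
facet normal 0.550 0.626 0.552
outer loop
vertex 2.77 1.261 -2.8
vertex 3.788 0.226 -2.64
vertex 3.681 0.908 -3.307
endloop
endfacet
facet normal 0.550 0.626 0.552
outer loop
vertex 2.878 0.578 -2.133
vertex 3.788 0.226 -2.64
vertex 2.77 1.261 -2.8
endloop
endfacet
facet normal 0.271 0.792 -0.546
outer loop
vertex -3.037 -3.5 -3.756
vertex -3.648 -3.113 -3.498
vertex -2.983 -3.078 -3.117
endloop
endfacet
facet normal 0.842 0.414 -0.345
outer loop
vertex -3.037 -3.5 -3.756
vertex -2.983 -3.078 -3.117
vertex -2.655 -3.771 -3.148
endloop
endfacet
facet normal 0.766 -0.250 -0.593
outer loop
vertex -3.037 -3.5 -3.756
vertex -2.655 -3.771 -3.148
vertex -3.117 -4.235 -3.549
endloop
endfacet
facet normal 0.146 -0.283 -0.948
outer loop
vertex -3.037 -3.5 -3.756
vertex -3.117 -4.235 -3.549
vertex -3.731 -3.828 -3.765
endloop
endfacet
facet normal -0.159 0.362 -0.919
outer loop
vertex -3.037 -3.5 -3.756
vertex -3.731 -3.828 -3.765
vertex -3.648 -3.113 -3.498
endloop
endfacet
facet normal 0.847 0.384 0.367
outer loop
vertex -2.655 -3.771 -3.148
vertex -2.983 -3.078 -3.117
vertex -3.029 -3.552 -2.515
endloop
endfacet
facet normal -0.077 0.996 0.042
outer loop
vertex -2.983 -3.078 -3.117
vertex -3.648 -3.113 -3.498
vertex -3.643 -3.145 -2.731
endloop
endfacet
facet normal -0.773 0.299 -0.560
outer loop
vertex -3.648 -3.113 -3.498
vertex -3.731 -3.828 -3.765
vertex -4.105 -3.609 -3.132
endloop
endfacet
facet normal -0.280 -0.744 -0.607
outer loop
vertex -3.731 -3.828 -3.765
vertex -3.117 -4.235 -3.549
vertex -3.777 -4.302 -3.163
endloop
endfacet
facet normal 0.723 -0.690 -0.034
outer loop
vertex -3.117 -4.235 -3.549
vertex -2.655 -3.771 -3.148
vertex -3.112 -4.267 -2.782
endloop
endfacet
facet normal -0.146 0.283 0.948
outer loop
vertex -3.723 -3.88 -2.524
vertex -3.029 -3.552 -2.515
vertex -3.643 -3.145 -2.731
endloop
endfacet
facet normal -0.766 0.250 0.593
outer loop
vertex -3.723 -3.88 -2.524
vertex -3.643 -3.145 -2.731
vertex -4.105 -3.609 -3.132
endloop
endfacet
facet normal -0.842 -0.414 0.345
outer loop
vertex -3.723 -3.88 -2.524
vertex -4.105 -3.609 -3.132
vertex -3.777 -4.302 -3.163
endloop
endfacet
facet normal -0.271 -0.792 0.546
outer loop
vertex -3.723 -3.88 -2.524
vertex -3.777 -4.302 -3.163
vertex -3.112 -4.267 -2.782
endloop
endfacet
facet normal 0.159 -0.362 0.919
outer loop
vertex -3.723 -3.88 -2.524
vertex -3.112 -4.267 -2.782
vertex -3.029 -3.552 -2.515
endloop
endfacet
facet normal 0.280 0.744 0.607
outer loop
vertex -3.643 -3.145 -2.731
vertex -3.029 -3.552 -2.515
vertex -2.983 -3.078 -3.117
endloop
endfacet
facet normal -0.723 0.690 0.034
outer loop
vertex -4.105 -3.609 -3.132
vertex -3.643 -3.145 -2.731
vertex -3.648 -3.113 -3.498
endloop
endfacet
facet normal -0.847 -0.384 -0.367
outer loop
vertex -3.777 -4.302 -3.163
vertex -4.105 -3.609 -3.132
vertex -3.731 -3.828 -3.765
endloop
endfacet
facet normal 0.077 -0.996 -0.042
outer loop
vertex -3.112 -4.267 -2.782
vertex -3.777 -4.302 -3.163
vertex -3.117 -4.235 -3.549
endloop
endfacet
facet normal 0.773 -0.299 0.560
outer loop
vertex -3.029 -3.552 -2.515
vertex -3.112 -4.267 -2.782
vertex -2.655 -3.771 -3.148
endloop
endfacet

endsolid


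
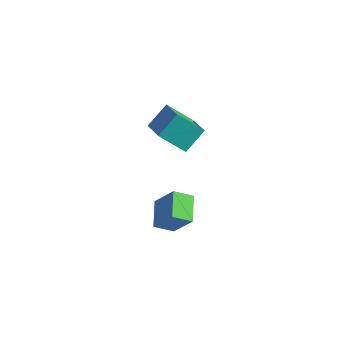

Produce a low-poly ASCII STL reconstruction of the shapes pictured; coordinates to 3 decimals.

solid 
facet normal -0.529 0.785 0.321
outer loop
vertex 1.878 -3.005 -2.02
vertex 2.588 -2.291 -2.596
vertex 0.826 -3.123 -3.463
endloop
endfacet
facet normal -0.612 -0.615 0.497
outer loop
vertex 1.652 -4.349 -3.964
vertex 1.878 -3.005 -2.02
vertex 0.826 -3.123 -3.463
endloop
endfacet
facet normal -0.529 0.786 0.321
outer loop
vertex 0.826 -3.123 -3.463
vertex 2.588 -2.291 -2.596
vertex 1.536 -2.41 -4.039
endloop
endfacet
facet normal -0.588 -0.066 -0.806
outer loop
vertex 1.536 -2.41 -4.039
vertex 1.652 -4.349 -3.964
vertex 0.826 -3.123 -3.463
endloop
endfacet
facet normal 0.588 0.066 0.806
outer loop
vertex 1.878 -3.005 -2.02
vertex 3.414 -3.517 -3.097
vertex 2.588 -2.291 -2.596
endloop
endfacet
facet normal -0.612 -0.616 0.497
outer loop
vertex 2.704 -4.23 -2.521
vertex 1.878 -3.005 -2.02
vertex 1.652 -4.349 -3.964
endloop
endfacet
facet normal 0.588 0.066 0.806
outer loop
vertex 2.704 -4.23 -2.521
vertex 3.414 -3.517 -3.097
vertex 1.878 -3.005 -2.02
endloop
endfacet
facet normal 0.612 0.615 -0.497
outer loop
vertex 2.588 -2.291 -2.596
vertex 3.414 -3.517 -3.097
vertex 1.536 -2.41 -4.039
endloop
endfacet
facet normal -0.588 -0.066 -0.806
outer loop
vertex 2.362 -3.635 -4.54
vertex 1.652 -4.349 -3.964
vertex 1.536 -2.41 -4.039
endloop
endfacet
facet normal 0.612 0.616 -0.496
outer loop
vertex 1.536 -2.41 -4.039
vertex 3.414 -3.517 -3.097
vertex 2.362 -3.635 -4.54
endloop
endfacet
facet normal 0.529 -0.785 -0.321
outer loop
vertex 2.362 -3.635 -4.54
vertex 2.704 -4.23 -2.521
vertex 1.652 -4.349 -3.964
endloop
endfacet
facet normal 0.529 -0.786 -0.321
outer loop
vertex 3.414 -3.517 -3.097
vertex 2.704 -4.23 -2.521
vertex 2.362 -3.635 -4.54
endloop
endfacet
facet normal -0.641 -0.383 0.665
outer loop
vertex -2.152 1.208 -3.456
vertex -1.85 2.461 -2.442
vertex -3.582 2.204 -4.262
endloop
endfacet
facet normal -0.184 -0.764 -0.618
outer loop
vertex -2.35 2.939 -5.538
vertex -2.152 1.208 -3.456
vertex -3.582 2.204 -4.262
endloop
endfacet
facet normal -0.641 -0.383 0.665
outer loop
vertex -3.582 2.204 -4.262
vertex -1.85 2.461 -2.442
vertex -3.28 3.457 -3.248
endloop
endfacet
facet normal -0.744 0.519 -0.420
outer loop
vertex -3.28 3.457 -3.248
vertex -2.35 2.939 -5.538
vertex -3.582 2.204 -4.262
endloop
endfacet
facet normal 0.744 -0.519 0.420
outer loop
vertex -2.152 1.208 -3.456
vertex -0.618 3.196 -3.718
vertex -1.85 2.461 -2.442
endloop
endfacet
facet normal -0.184 -0.764 -0.618
outer loop
vertex -0.92 1.943 -4.732
vertex -2.152 1.208 -3.456
vertex -2.35 2.939 -5.538
endloop
endfacet
facet normal 0.744 -0.519 0.420
outer loop
vertex -0.92 1.943 -4.732
vertex -0.618 3.196 -3.718
vertex -2.152 1.208 -3.456
endloop
endfacet
facet normal 0.184 0.764 0.618
outer loop
vertex -1.85 2.461 -2.442
vertex -0.618 3.196 -3.718
vertex -3.28 3.457 -3.248
endloop
endfacet
facet normal -0.744 0.519 -0.420
outer loop
vertex -2.048 4.192 -4.524
vertex -2.35 2.939 -5.538
vertex -3.28 3.457 -3.248
endloop
endfacet
facet normal 0.184 0.764 0.618
outer loop
vertex -3.28 3.457 -3.248
vertex -0.618 3.196 -3.718
vertex -2.048 4.192 -4.524
endloop
endfacet
facet normal 0.641 0.383 -0.665
outer loop
vertex -2.048 4.192 -4.524
vertex -0.92 1.943 -4.732
vertex -2.35 2.939 -5.538
endloop
endfacet
facet normal 0.641 0.383 -0.665
outer loop
vertex -0.618 3.196 -3.718
vertex -0.92 1.943 -4.732
vertex -2.048 4.192 -4.524
endloop
endfacet

endsolid


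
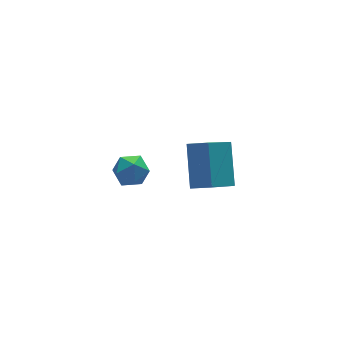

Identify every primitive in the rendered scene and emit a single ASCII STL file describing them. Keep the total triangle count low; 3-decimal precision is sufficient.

solid 
facet normal -0.513 -0.011 0.858
outer loop
vertex -3.685 1.947 1.925
vertex -4.054 1.432 1.698
vertex -3.484 1.314 2.037
endloop
endfacet
facet normal 0.155 0.220 0.963
outer loop
vertex -3.685 1.947 1.925
vertex -3.484 1.314 2.037
vertex -3.036 1.783 1.858
endloop
endfacet
facet normal 0.257 0.793 0.552
outer loop
vertex -3.685 1.947 1.925
vertex -3.036 1.783 1.858
vertex -3.328 2.19 1.409
endloop
endfacet
facet normal -0.347 0.918 0.192
outer loop
vertex -3.685 1.947 1.925
vertex -3.328 2.19 1.409
vertex -3.957 1.973 1.31
endloop
endfacet
facet normal -0.823 0.421 0.382
outer loop
vertex -3.685 1.947 1.925
vertex -3.957 1.973 1.31
vertex -4.054 1.432 1.698
endloop
endfacet
facet normal 0.602 -0.291 0.744
outer loop
vertex -3.036 1.783 1.858
vertex -3.484 1.314 2.037
vertex -3.003 1.167 1.59
endloop
endfacet
facet normal -0.479 -0.665 0.573
outer loop
vertex -3.484 1.314 2.037
vertex -4.054 1.432 1.698
vertex -3.632 0.95 1.491
endloop
endfacet
facet normal -0.980 0.034 -0.198
outer loop
vertex -4.054 1.432 1.698
vertex -3.957 1.973 1.31
vertex -3.924 1.357 1.042
endloop
endfacet
facet normal -0.210 0.839 -0.502
outer loop
vertex -3.957 1.973 1.31
vertex -3.328 2.19 1.409
vertex -3.476 1.826 0.863
endloop
endfacet
facet normal 0.767 0.637 0.079
outer loop
vertex -3.328 2.19 1.409
vertex -3.036 1.783 1.858
vertex -2.906 1.708 1.202
endloop
endfacet
facet normal 0.347 -0.918 -0.192
outer loop
vertex -3.275 1.193 0.975
vertex -3.003 1.167 1.59
vertex -3.632 0.95 1.491
endloop
endfacet
facet normal -0.257 -0.793 -0.552
outer loop
vertex -3.275 1.193 0.975
vertex -3.632 0.95 1.491
vertex -3.924 1.357 1.042
endloop
endfacet
facet normal -0.155 -0.220 -0.963
outer loop
vertex -3.275 1.193 0.975
vertex -3.924 1.357 1.042
vertex -3.476 1.826 0.863
endloop
endfacet
facet normal 0.513 0.011 -0.858
outer loop
vertex -3.275 1.193 0.975
vertex -3.476 1.826 0.863
vertex -2.906 1.708 1.202
endloop
endfacet
facet normal 0.823 -0.421 -0.382
outer loop
vertex -3.275 1.193 0.975
vertex -2.906 1.708 1.202
vertex -3.003 1.167 1.59
endloop
endfacet
facet normal 0.210 -0.839 0.502
outer loop
vertex -3.632 0.95 1.491
vertex -3.003 1.167 1.59
vertex -3.484 1.314 2.037
endloop
endfacet
facet normal -0.767 -0.637 -0.079
outer loop
vertex -3.924 1.357 1.042
vertex -3.632 0.95 1.491
vertex -4.054 1.432 1.698
endloop
endfacet
facet normal -0.602 0.291 -0.744
outer loop
vertex -3.476 1.826 0.863
vertex -3.924 1.357 1.042
vertex -3.957 1.973 1.31
endloop
endfacet
facet normal 0.479 0.665 -0.573
outer loop
vertex -2.906 1.708 1.202
vertex -3.476 1.826 0.863
vertex -3.328 2.19 1.409
endloop
endfacet
facet normal 0.980 -0.034 0.198
outer loop
vertex -3.003 1.167 1.59
vertex -2.906 1.708 1.202
vertex -3.036 1.783 1.858
endloop
endfacet
facet normal -0.711 -0.334 0.619
outer loop
vertex -0.052 2.494 -2.075
vertex 0.424 3.733 -0.859
vertex -0.606 3.042 -2.416
endloop
endfacet
facet normal -0.264 -0.688 -0.676
outer loop
vertex 0.596 3.607 -3.461
vertex -0.052 2.494 -2.075
vertex -0.606 3.042 -2.416
endloop
endfacet
facet normal -0.711 -0.335 0.619
outer loop
vertex -0.606 3.042 -2.416
vertex 0.424 3.733 -0.859
vertex -0.13 4.28 -1.199
endloop
endfacet
facet normal -0.651 0.644 -0.401
outer loop
vertex -0.13 4.28 -1.199
vertex 0.596 3.607 -3.461
vertex -0.606 3.042 -2.416
endloop
endfacet
facet normal 0.651 -0.644 0.401
outer loop
vertex -0.052 2.494 -2.075
vertex 1.626 4.298 -1.904
vertex 0.424 3.733 -0.859
endloop
endfacet
facet normal -0.264 -0.688 -0.676
outer loop
vertex 1.15 3.06 -3.121
vertex -0.052 2.494 -2.075
vertex 0.596 3.607 -3.461
endloop
endfacet
facet normal 0.652 -0.644 0.400
outer loop
vertex 1.15 3.06 -3.121
vertex 1.626 4.298 -1.904
vertex -0.052 2.494 -2.075
endloop
endfacet
facet normal 0.264 0.688 0.676
outer loop
vertex 0.424 3.733 -0.859
vertex 1.626 4.298 -1.904
vertex -0.13 4.28 -1.199
endloop
endfacet
facet normal -0.652 0.644 -0.401
outer loop
vertex 1.072 4.846 -2.245
vertex 0.596 3.607 -3.461
vertex -0.13 4.28 -1.199
endloop
endfacet
facet normal 0.264 0.688 0.676
outer loop
vertex -0.13 4.28 -1.199
vertex 1.626 4.298 -1.904
vertex 1.072 4.846 -2.245
endloop
endfacet
facet normal 0.710 0.335 -0.619
outer loop
vertex 1.072 4.846 -2.245
vertex 1.15 3.06 -3.121
vertex 0.596 3.607 -3.461
endloop
endfacet
facet normal 0.711 0.334 -0.618
outer loop
vertex 1.626 4.298 -1.904
vertex 1.15 3.06 -3.121
vertex 1.072 4.846 -2.245
endloop
endfacet

endsolid


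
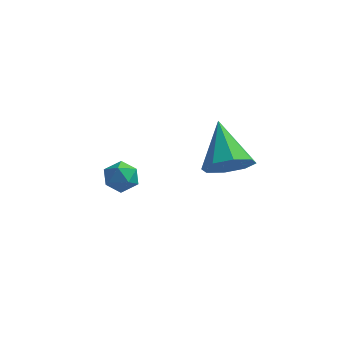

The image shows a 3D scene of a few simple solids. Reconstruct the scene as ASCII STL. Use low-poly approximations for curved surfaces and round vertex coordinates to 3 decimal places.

solid 
facet normal 0.400 -0.678 -0.616
outer loop
vertex 3.818 -0.379 2.971
vertex 3.488 0.178 2.144
vertex 4.361 0.162 2.728
endloop
endfacet
facet normal 0.405 0.004 0.914
outer loop
vertex 3.818 -0.379 2.971
vertex 4.361 0.162 2.728
vertex 2.612 1.662 3.496
endloop
endfacet
facet normal 0.400 -0.678 -0.617
outer loop
vertex 4.361 0.162 2.728
vertex 3.488 0.178 2.144
vertex 4.392 0.712 2.144
endloop
endfacet
facet normal 0.675 0.519 0.524
outer loop
vertex 4.361 0.162 2.728
vertex 4.392 0.712 2.144
vertex 2.612 1.662 3.496
endloop
endfacet
facet normal 0.400 -0.677 -0.617
outer loop
vertex 4.392 0.712 2.144
vertex 3.488 0.178 2.144
vertex 3.894 0.95 1.56
endloop
endfacet
facet normal 0.455 0.890 -0.026
outer loop
vertex 4.392 0.712 2.144
vertex 3.894 0.95 1.56
vertex 2.612 1.662 3.496
endloop
endfacet
facet normal 0.401 -0.677 -0.617
outer loop
vertex 3.894 0.95 1.56
vertex 3.488 0.178 2.144
vertex 3.158 0.735 1.318
endloop
endfacet
facet normal -0.127 0.901 -0.415
outer loop
vertex 3.894 0.95 1.56
vertex 3.158 0.735 1.318
vertex 2.612 1.662 3.496
endloop
endfacet
facet normal 0.400 -0.678 -0.617
outer loop
vertex 3.158 0.735 1.318
vertex 3.488 0.178 2.144
vertex 2.616 0.194 1.561
endloop
endfacet
facet normal -0.729 0.544 -0.415
outer loop
vertex 3.158 0.735 1.318
vertex 2.616 0.194 1.561
vertex 2.612 1.662 3.496
endloop
endfacet
facet normal 0.400 -0.678 -0.617
outer loop
vertex 2.616 0.194 1.561
vertex 3.488 0.178 2.144
vertex 2.584 -0.356 2.145
endloop
endfacet
facet normal -0.999 0.031 -0.026
outer loop
vertex 2.616 0.194 1.561
vertex 2.584 -0.356 2.145
vertex 2.612 1.662 3.496
endloop
endfacet
facet normal 0.400 -0.678 -0.618
outer loop
vertex 2.584 -0.356 2.145
vertex 3.488 0.178 2.144
vertex 3.083 -0.594 2.729
endloop
endfacet
facet normal -0.779 -0.341 0.526
outer loop
vertex 2.584 -0.356 2.145
vertex 3.083 -0.594 2.729
vertex 2.612 1.662 3.496
endloop
endfacet
facet normal 0.401 -0.678 -0.616
outer loop
vertex 3.083 -0.594 2.729
vertex 3.488 0.178 2.144
vertex 3.818 -0.379 2.971
endloop
endfacet
facet normal -0.198 -0.352 0.915
outer loop
vertex 3.083 -0.594 2.729
vertex 3.818 -0.379 2.971
vertex 2.612 1.662 3.496
endloop
endfacet
facet normal -0.545 -0.569 0.616
outer loop
vertex -1.968 1.522 -0.242
vertex -1.556 0.877 -0.473
vertex -1.304 1.31 0.15
endloop
endfacet
facet normal -0.483 0.095 0.870
outer loop
vertex -1.968 1.522 -0.242
vertex -1.304 1.31 0.15
vertex -1.444 2.08 -0.012
endloop
endfacet
facet normal -0.747 0.544 0.382
outer loop
vertex -1.968 1.522 -0.242
vertex -1.444 2.08 -0.012
vertex -1.782 2.123 -0.735
endloop
endfacet
facet normal -0.972 0.157 -0.175
outer loop
vertex -1.968 1.522 -0.242
vertex -1.782 2.123 -0.735
vertex -1.851 1.38 -1.019
endloop
endfacet
facet normal -0.847 -0.530 -0.031
outer loop
vertex -1.968 1.522 -0.242
vertex -1.851 1.38 -1.019
vertex -1.556 0.877 -0.473
endloop
endfacet
facet normal 0.212 0.238 0.948
outer loop
vertex -1.444 2.08 -0.012
vertex -1.304 1.31 0.15
vertex -0.709 1.78 -0.101
endloop
endfacet
facet normal 0.111 -0.837 0.536
outer loop
vertex -1.304 1.31 0.15
vertex -1.556 0.877 -0.473
vertex -0.778 1.037 -0.385
endloop
endfacet
facet normal -0.377 -0.774 -0.509
outer loop
vertex -1.556 0.877 -0.473
vertex -1.851 1.38 -1.019
vertex -1.116 1.08 -1.108
endloop
endfacet
facet normal -0.579 0.337 -0.742
outer loop
vertex -1.851 1.38 -1.019
vertex -1.782 2.123 -0.735
vertex -1.256 1.85 -1.27
endloop
endfacet
facet normal -0.216 0.963 0.158
outer loop
vertex -1.782 2.123 -0.735
vertex -1.444 2.08 -0.012
vertex -1.004 2.283 -0.647
endloop
endfacet
facet normal 0.972 -0.157 0.175
outer loop
vertex -0.592 1.638 -0.878
vertex -0.709 1.78 -0.101
vertex -0.778 1.037 -0.385
endloop
endfacet
facet normal 0.747 -0.544 -0.382
outer loop
vertex -0.592 1.638 -0.878
vertex -0.778 1.037 -0.385
vertex -1.116 1.08 -1.108
endloop
endfacet
facet normal 0.483 -0.095 -0.870
outer loop
vertex -0.592 1.638 -0.878
vertex -1.116 1.08 -1.108
vertex -1.256 1.85 -1.27
endloop
endfacet
facet normal 0.545 0.569 -0.616
outer loop
vertex -0.592 1.638 -0.878
vertex -1.256 1.85 -1.27
vertex -1.004 2.283 -0.647
endloop
endfacet
facet normal 0.847 0.530 0.031
outer loop
vertex -0.592 1.638 -0.878
vertex -1.004 2.283 -0.647
vertex -0.709 1.78 -0.101
endloop
endfacet
facet normal 0.579 -0.337 0.742
outer loop
vertex -0.778 1.037 -0.385
vertex -0.709 1.78 -0.101
vertex -1.304 1.31 0.15
endloop
endfacet
facet normal 0.216 -0.963 -0.158
outer loop
vertex -1.116 1.08 -1.108
vertex -0.778 1.037 -0.385
vertex -1.556 0.877 -0.473
endloop
endfacet
facet normal -0.212 -0.238 -0.948
outer loop
vertex -1.256 1.85 -1.27
vertex -1.116 1.08 -1.108
vertex -1.851 1.38 -1.019
endloop
endfacet
facet normal -0.111 0.837 -0.536
outer loop
vertex -1.004 2.283 -0.647
vertex -1.256 1.85 -1.27
vertex -1.782 2.123 -0.735
endloop
endfacet
facet normal 0.377 0.774 0.509
outer loop
vertex -0.709 1.78 -0.101
vertex -1.004 2.283 -0.647
vertex -1.444 2.08 -0.012
endloop
endfacet

endsolid


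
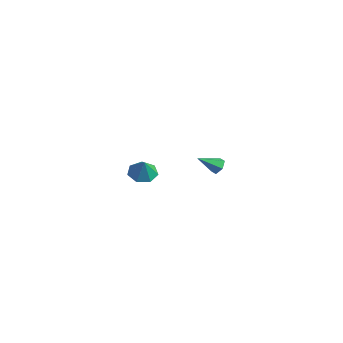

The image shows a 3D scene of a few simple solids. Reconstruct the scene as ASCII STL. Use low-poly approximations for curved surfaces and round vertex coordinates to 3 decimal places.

solid 
facet normal -0.450 0.193 -0.872
outer loop
vertex -3.412 0.102 -2.927
vertex -3.831 0.76 -2.565
vertex -3.067 0.763 -2.959
endloop
endfacet
facet normal 0.887 -0.461 0.045
outer loop
vertex -3.412 0.102 -2.927
vertex -3.067 0.763 -2.959
vertex -3.269 0.52 -1.475
endloop
endfacet
facet normal -0.450 0.192 -0.872
outer loop
vertex -3.067 0.763 -2.959
vertex -3.831 0.76 -2.565
vertex -3.297 1.422 -2.695
endloop
endfacet
facet normal 0.949 0.262 0.172
outer loop
vertex -3.067 0.763 -2.959
vertex -3.297 1.422 -2.695
vertex -3.269 0.52 -1.475
endloop
endfacet
facet normal -0.450 0.192 -0.872
outer loop
vertex -3.297 1.422 -2.695
vertex -3.831 0.76 -2.565
vertex -3.93 1.583 -2.333
endloop
endfacet
facet normal 0.476 0.712 0.516
outer loop
vertex -3.297 1.422 -2.695
vertex -3.93 1.583 -2.333
vertex -3.269 0.52 -1.475
endloop
endfacet
facet normal -0.450 0.192 -0.872
outer loop
vertex -3.93 1.583 -2.333
vertex -3.831 0.76 -2.565
vertex -4.488 1.124 -2.146
endloop
endfacet
facet normal -0.178 0.549 0.817
outer loop
vertex -3.93 1.583 -2.333
vertex -4.488 1.124 -2.146
vertex -3.269 0.52 -1.475
endloop
endfacet
facet normal -0.450 0.192 -0.872
outer loop
vertex -4.488 1.124 -2.146
vertex -3.831 0.76 -2.565
vertex -4.552 0.392 -2.274
endloop
endfacet
facet normal -0.518 -0.103 0.849
outer loop
vertex -4.488 1.124 -2.146
vertex -4.552 0.392 -2.274
vertex -3.269 0.52 -1.475
endloop
endfacet
facet normal -0.450 0.193 -0.872
outer loop
vertex -4.552 0.392 -2.274
vertex -3.831 0.76 -2.565
vertex -4.073 -0.063 -2.622
endloop
endfacet
facet normal -0.291 -0.755 0.588
outer loop
vertex -4.552 0.392 -2.274
vertex -4.073 -0.063 -2.622
vertex -3.269 0.52 -1.475
endloop
endfacet
facet normal -0.450 0.193 -0.872
outer loop
vertex -4.073 -0.063 -2.622
vertex -3.831 0.76 -2.565
vertex -3.412 0.102 -2.927
endloop
endfacet
facet normal 0.334 -0.914 0.230
outer loop
vertex -4.073 -0.063 -2.622
vertex -3.412 0.102 -2.927
vertex -3.269 0.52 -1.475
endloop
endfacet
facet normal 0.224 0.799 -0.559
outer loop
vertex 4.174 0.465 1.421
vertex 3.648 0.557 1.342
vertex 3.9 0.781 1.763
endloop
endfacet
facet normal 0.709 -0.134 0.692
outer loop
vertex 4.174 0.465 1.421
vertex 3.9 0.781 1.763
vertex 3.352 -0.497 2.078
endloop
endfacet
facet normal 0.224 0.799 -0.559
outer loop
vertex 3.9 0.781 1.763
vertex 3.648 0.557 1.342
vertex 3.374 0.873 1.684
endloop
endfacet
facet normal -0.095 0.277 0.956
outer loop
vertex 3.9 0.781 1.763
vertex 3.374 0.873 1.684
vertex 3.352 -0.497 2.078
endloop
endfacet
facet normal 0.225 0.799 -0.558
outer loop
vertex 3.374 0.873 1.684
vertex 3.648 0.557 1.342
vertex 3.122 0.649 1.262
endloop
endfacet
facet normal -0.881 0.144 0.450
outer loop
vertex 3.374 0.873 1.684
vertex 3.122 0.649 1.262
vertex 3.352 -0.497 2.078
endloop
endfacet
facet normal 0.225 0.799 -0.559
outer loop
vertex 3.122 0.649 1.262
vertex 3.648 0.557 1.342
vertex 3.395 0.333 0.92
endloop
endfacet
facet normal -0.860 -0.399 -0.318
outer loop
vertex 3.122 0.649 1.262
vertex 3.395 0.333 0.92
vertex 3.352 -0.497 2.078
endloop
endfacet
facet normal 0.224 0.799 -0.558
outer loop
vertex 3.395 0.333 0.92
vertex 3.648 0.557 1.342
vertex 3.922 0.241 1.0
endloop
endfacet
facet normal -0.053 -0.811 -0.583
outer loop
vertex 3.395 0.333 0.92
vertex 3.922 0.241 1.0
vertex 3.352 -0.497 2.078
endloop
endfacet
facet normal 0.224 0.799 -0.559
outer loop
vertex 3.922 0.241 1.0
vertex 3.648 0.557 1.342
vertex 4.174 0.465 1.421
endloop
endfacet
facet normal 0.731 -0.678 -0.077
outer loop
vertex 3.922 0.241 1.0
vertex 4.174 0.465 1.421
vertex 3.352 -0.497 2.078
endloop
endfacet

endsolid


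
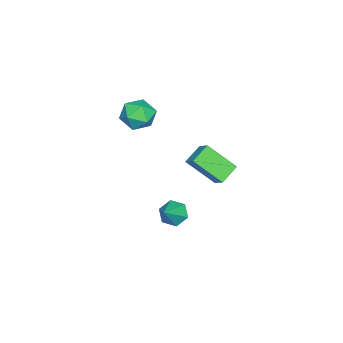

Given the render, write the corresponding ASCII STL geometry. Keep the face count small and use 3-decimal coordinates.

solid 
facet normal -0.784 0.004 -0.621
outer loop
vertex 0.045 0.64 -4.13
vertex -0.458 0.244 -3.497
vertex -0.417 1.142 -3.543
endloop
endfacet
facet normal 0.641 0.755 -0.141
outer loop
vertex 0.045 0.64 -4.13
vertex -0.417 1.142 -3.543
vertex 0.898 0.236 -2.423
endloop
endfacet
facet normal -0.784 0.004 -0.621
outer loop
vertex -0.417 1.142 -3.543
vertex -0.458 0.244 -3.497
vertex -0.92 0.745 -2.91
endloop
endfacet
facet normal 0.075 0.817 0.572
outer loop
vertex -0.417 1.142 -3.543
vertex -0.92 0.745 -2.91
vertex 0.898 0.236 -2.423
endloop
endfacet
facet normal -0.784 0.005 -0.621
outer loop
vertex -0.92 0.745 -2.91
vertex -0.458 0.244 -3.497
vertex -0.961 -0.153 -2.865
endloop
endfacet
facet normal -0.243 0.060 0.968
outer loop
vertex -0.92 0.745 -2.91
vertex -0.961 -0.153 -2.865
vertex 0.898 0.236 -2.423
endloop
endfacet
facet normal -0.784 0.005 -0.621
outer loop
vertex -0.961 -0.153 -2.865
vertex -0.458 0.244 -3.497
vertex -0.499 -0.654 -3.452
endloop
endfacet
facet normal 0.004 -0.759 0.651
outer loop
vertex -0.961 -0.153 -2.865
vertex -0.499 -0.654 -3.452
vertex 0.898 0.236 -2.423
endloop
endfacet
facet normal -0.784 0.005 -0.621
outer loop
vertex -0.499 -0.654 -3.452
vertex -0.458 0.244 -3.497
vertex 0.004 -0.258 -4.084
endloop
endfacet
facet normal 0.568 -0.821 -0.062
outer loop
vertex -0.499 -0.654 -3.452
vertex 0.004 -0.258 -4.084
vertex 0.898 0.236 -2.423
endloop
endfacet
facet normal -0.784 0.004 -0.621
outer loop
vertex 0.004 -0.258 -4.084
vertex -0.458 0.244 -3.497
vertex 0.045 0.64 -4.13
endloop
endfacet
facet normal 0.887 -0.064 -0.458
outer loop
vertex 0.004 -0.258 -4.084
vertex 0.045 0.64 -4.13
vertex 0.898 0.236 -2.423
endloop
endfacet
facet normal -0.603 0.722 -0.339
outer loop
vertex -3.497 -2.438 1.12
vertex -4.42 -3.002 1.561
vertex -3.848 -2.219 2.211
endloop
endfacet
facet normal 0.044 0.982 -0.183
outer loop
vertex -3.497 -2.438 1.12
vertex -3.848 -2.219 2.211
vertex -2.71 -2.314 1.973
endloop
endfacet
facet normal 0.524 0.628 -0.575
outer loop
vertex -3.497 -2.438 1.12
vertex -2.71 -2.314 1.973
vertex -2.577 -3.155 1.175
endloop
endfacet
facet normal 0.175 0.149 -0.973
outer loop
vertex -3.497 -2.438 1.12
vertex -2.577 -3.155 1.175
vertex -3.634 -3.58 0.92
endloop
endfacet
facet normal -0.522 0.208 -0.827
outer loop
vertex -3.497 -2.438 1.12
vertex -3.634 -3.58 0.92
vertex -4.42 -3.002 1.561
endloop
endfacet
facet normal 0.176 0.845 0.504
outer loop
vertex -2.71 -2.314 1.973
vertex -3.848 -2.219 2.211
vertex -3.146 -2.8 2.94
endloop
endfacet
facet normal -0.869 0.426 0.252
outer loop
vertex -3.848 -2.219 2.211
vertex -4.42 -3.002 1.561
vertex -4.203 -3.225 2.685
endloop
endfacet
facet normal -0.738 -0.408 -0.538
outer loop
vertex -4.42 -3.002 1.561
vertex -3.634 -3.58 0.92
vertex -4.07 -4.066 1.887
endloop
endfacet
facet normal 0.388 -0.501 -0.773
outer loop
vertex -3.634 -3.58 0.92
vertex -2.577 -3.155 1.175
vertex -2.932 -4.161 1.649
endloop
endfacet
facet normal 0.953 0.274 -0.130
outer loop
vertex -2.577 -3.155 1.175
vertex -2.71 -2.314 1.973
vertex -2.36 -3.378 2.299
endloop
endfacet
facet normal -0.175 -0.149 0.973
outer loop
vertex -3.283 -3.942 2.74
vertex -3.146 -2.8 2.94
vertex -4.203 -3.225 2.685
endloop
endfacet
facet normal -0.524 -0.628 0.575
outer loop
vertex -3.283 -3.942 2.74
vertex -4.203 -3.225 2.685
vertex -4.07 -4.066 1.887
endloop
endfacet
facet normal -0.044 -0.982 0.183
outer loop
vertex -3.283 -3.942 2.74
vertex -4.07 -4.066 1.887
vertex -2.932 -4.161 1.649
endloop
endfacet
facet normal 0.603 -0.722 0.339
outer loop
vertex -3.283 -3.942 2.74
vertex -2.932 -4.161 1.649
vertex -2.36 -3.378 2.299
endloop
endfacet
facet normal 0.522 -0.208 0.827
outer loop
vertex -3.283 -3.942 2.74
vertex -2.36 -3.378 2.299
vertex -3.146 -2.8 2.94
endloop
endfacet
facet normal -0.388 0.501 0.773
outer loop
vertex -4.203 -3.225 2.685
vertex -3.146 -2.8 2.94
vertex -3.848 -2.219 2.211
endloop
endfacet
facet normal -0.953 -0.274 0.130
outer loop
vertex -4.07 -4.066 1.887
vertex -4.203 -3.225 2.685
vertex -4.42 -3.002 1.561
endloop
endfacet
facet normal -0.176 -0.845 -0.504
outer loop
vertex -2.932 -4.161 1.649
vertex -4.07 -4.066 1.887
vertex -3.634 -3.58 0.92
endloop
endfacet
facet normal 0.869 -0.426 -0.252
outer loop
vertex -2.36 -3.378 2.299
vertex -2.932 -4.161 1.649
vertex -2.577 -3.155 1.175
endloop
endfacet
facet normal 0.738 0.408 0.538
outer loop
vertex -3.146 -2.8 2.94
vertex -2.36 -3.378 2.299
vertex -2.71 -2.314 1.973
endloop
endfacet
facet normal -0.848 0.273 0.455
outer loop
vertex 1.736 2.677 4.441
vertex 2.3 3.347 5.09
vertex 1.487 4.246 3.038
endloop
endfacet
facet normal -0.518 -0.614 -0.595
outer loop
vertex 2.58 3.893 2.45
vertex 1.736 2.677 4.441
vertex 1.487 4.246 3.038
endloop
endfacet
facet normal -0.847 0.274 0.456
outer loop
vertex 1.487 4.246 3.038
vertex 2.3 3.347 5.09
vertex 2.052 4.916 3.686
endloop
endfacet
facet normal -0.117 0.740 -0.662
outer loop
vertex 2.052 4.916 3.686
vertex 2.58 3.893 2.45
vertex 1.487 4.246 3.038
endloop
endfacet
facet normal 0.117 -0.740 0.662
outer loop
vertex 1.736 2.677 4.441
vertex 3.393 2.994 4.502
vertex 2.3 3.347 5.09
endloop
endfacet
facet normal -0.518 -0.614 -0.595
outer loop
vertex 2.828 2.324 3.854
vertex 1.736 2.677 4.441
vertex 2.58 3.893 2.45
endloop
endfacet
facet normal 0.117 -0.740 0.663
outer loop
vertex 2.828 2.324 3.854
vertex 3.393 2.994 4.502
vertex 1.736 2.677 4.441
endloop
endfacet
facet normal 0.518 0.614 0.595
outer loop
vertex 2.3 3.347 5.09
vertex 3.393 2.994 4.502
vertex 2.052 4.916 3.686
endloop
endfacet
facet normal -0.117 0.740 -0.662
outer loop
vertex 3.144 4.563 3.099
vertex 2.58 3.893 2.45
vertex 2.052 4.916 3.686
endloop
endfacet
facet normal 0.518 0.614 0.595
outer loop
vertex 2.052 4.916 3.686
vertex 3.393 2.994 4.502
vertex 3.144 4.563 3.099
endloop
endfacet
facet normal 0.848 -0.273 -0.455
outer loop
vertex 3.144 4.563 3.099
vertex 2.828 2.324 3.854
vertex 2.58 3.893 2.45
endloop
endfacet
facet normal 0.847 -0.273 -0.456
outer loop
vertex 3.393 2.994 4.502
vertex 2.828 2.324 3.854
vertex 3.144 4.563 3.099
endloop
endfacet

endsolid


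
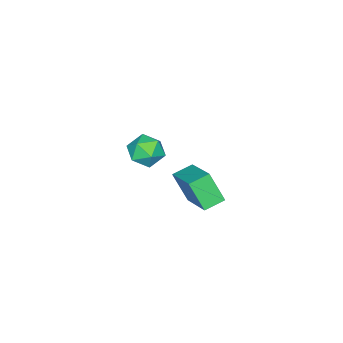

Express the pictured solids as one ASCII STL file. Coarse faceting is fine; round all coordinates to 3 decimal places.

solid 
facet normal -0.506 -0.742 -0.440
outer loop
vertex -0.085 0.79 1.901
vertex -0.931 1.214 2.159
vertex -0.092 1.569 0.596
endloop
endfacet
facet normal 0.862 -0.433 -0.263
outer loop
vertex 0.971 3.126 1.521
vertex -0.085 0.79 1.901
vertex -0.092 1.569 0.596
endloop
endfacet
facet normal -0.506 -0.741 -0.440
outer loop
vertex -0.092 1.569 0.596
vertex -0.931 1.214 2.159
vertex -0.937 1.993 0.854
endloop
endfacet
facet normal -0.005 0.513 -0.858
outer loop
vertex -0.937 1.993 0.854
vertex 0.971 3.126 1.521
vertex -0.092 1.569 0.596
endloop
endfacet
facet normal 0.005 -0.513 0.858
outer loop
vertex -0.085 0.79 1.901
vertex 0.132 2.771 3.084
vertex -0.931 1.214 2.159
endloop
endfacet
facet normal 0.863 -0.433 -0.262
outer loop
vertex 0.977 2.347 2.826
vertex -0.085 0.79 1.901
vertex 0.971 3.126 1.521
endloop
endfacet
facet normal 0.005 -0.513 0.858
outer loop
vertex 0.977 2.347 2.826
vertex 0.132 2.771 3.084
vertex -0.085 0.79 1.901
endloop
endfacet
facet normal -0.862 0.433 0.262
outer loop
vertex -0.931 1.214 2.159
vertex 0.132 2.771 3.084
vertex -0.937 1.993 0.854
endloop
endfacet
facet normal -0.005 0.513 -0.858
outer loop
vertex 0.125 3.55 1.779
vertex 0.971 3.126 1.521
vertex -0.937 1.993 0.854
endloop
endfacet
facet normal -0.863 0.432 0.263
outer loop
vertex -0.937 1.993 0.854
vertex 0.132 2.771 3.084
vertex 0.125 3.55 1.779
endloop
endfacet
facet normal 0.506 0.742 0.440
outer loop
vertex 0.125 3.55 1.779
vertex 0.977 2.347 2.826
vertex 0.971 3.126 1.521
endloop
endfacet
facet normal 0.506 0.742 0.440
outer loop
vertex 0.132 2.771 3.084
vertex 0.977 2.347 2.826
vertex 0.125 3.55 1.779
endloop
endfacet
facet normal -0.007 0.917 0.399
outer loop
vertex -3.353 -1.863 -0.445
vertex -3.302 -2.24 0.421
vertex -2.509 -2.029 -0.05
endloop
endfacet
facet normal 0.297 0.922 -0.248
outer loop
vertex -3.353 -1.863 -0.445
vertex -2.509 -2.029 -0.05
vertex -2.651 -2.229 -0.965
endloop
endfacet
facet normal -0.179 0.674 -0.716
outer loop
vertex -3.353 -1.863 -0.445
vertex -2.651 -2.229 -0.965
vertex -3.532 -2.562 -1.058
endloop
endfacet
facet normal -0.778 0.515 -0.361
outer loop
vertex -3.353 -1.863 -0.445
vertex -3.532 -2.562 -1.058
vertex -3.934 -2.569 -0.201
endloop
endfacet
facet normal -0.670 0.665 0.329
outer loop
vertex -3.353 -1.863 -0.445
vertex -3.934 -2.569 -0.201
vertex -3.302 -2.24 0.421
endloop
endfacet
facet normal 0.850 0.472 -0.235
outer loop
vertex -2.651 -2.229 -0.965
vertex -2.509 -2.029 -0.05
vertex -2.166 -2.831 -0.419
endloop
endfacet
facet normal 0.358 0.463 0.811
outer loop
vertex -2.509 -2.029 -0.05
vertex -3.302 -2.24 0.421
vertex -2.568 -2.838 0.438
endloop
endfacet
facet normal -0.715 0.056 0.697
outer loop
vertex -3.302 -2.24 0.421
vertex -3.934 -2.569 -0.201
vertex -3.449 -3.171 0.345
endloop
endfacet
facet normal -0.889 -0.188 -0.418
outer loop
vertex -3.934 -2.569 -0.201
vertex -3.532 -2.562 -1.058
vertex -3.591 -3.371 -0.57
endloop
endfacet
facet normal 0.079 0.069 -0.995
outer loop
vertex -3.532 -2.562 -1.058
vertex -2.651 -2.229 -0.965
vertex -2.798 -3.16 -1.041
endloop
endfacet
facet normal 0.778 -0.515 0.361
outer loop
vertex -2.747 -3.537 -0.175
vertex -2.166 -2.831 -0.419
vertex -2.568 -2.838 0.438
endloop
endfacet
facet normal 0.179 -0.674 0.716
outer loop
vertex -2.747 -3.537 -0.175
vertex -2.568 -2.838 0.438
vertex -3.449 -3.171 0.345
endloop
endfacet
facet normal -0.297 -0.922 0.248
outer loop
vertex -2.747 -3.537 -0.175
vertex -3.449 -3.171 0.345
vertex -3.591 -3.371 -0.57
endloop
endfacet
facet normal 0.007 -0.917 -0.399
outer loop
vertex -2.747 -3.537 -0.175
vertex -3.591 -3.371 -0.57
vertex -2.798 -3.16 -1.041
endloop
endfacet
facet normal 0.670 -0.665 -0.329
outer loop
vertex -2.747 -3.537 -0.175
vertex -2.798 -3.16 -1.041
vertex -2.166 -2.831 -0.419
endloop
endfacet
facet normal 0.889 0.188 0.418
outer loop
vertex -2.568 -2.838 0.438
vertex -2.166 -2.831 -0.419
vertex -2.509 -2.029 -0.05
endloop
endfacet
facet normal -0.079 -0.069 0.995
outer loop
vertex -3.449 -3.171 0.345
vertex -2.568 -2.838 0.438
vertex -3.302 -2.24 0.421
endloop
endfacet
facet normal -0.850 -0.472 0.235
outer loop
vertex -3.591 -3.371 -0.57
vertex -3.449 -3.171 0.345
vertex -3.934 -2.569 -0.201
endloop
endfacet
facet normal -0.358 -0.463 -0.811
outer loop
vertex -2.798 -3.16 -1.041
vertex -3.591 -3.371 -0.57
vertex -3.532 -2.562 -1.058
endloop
endfacet
facet normal 0.715 -0.056 -0.697
outer loop
vertex -2.166 -2.831 -0.419
vertex -2.798 -3.16 -1.041
vertex -2.651 -2.229 -0.965
endloop
endfacet

endsolid
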